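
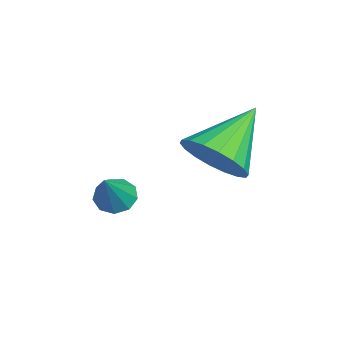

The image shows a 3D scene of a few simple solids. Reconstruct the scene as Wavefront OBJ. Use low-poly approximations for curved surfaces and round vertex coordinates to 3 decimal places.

v 3.309 -2.317 -4.404
v 3.707 -1.999 -4.635
v 4.191 -2.603 -3.276
v 3.485 -1.786 -4.407
v 3.18 -1.821 -4.177
v 2.936 -2.089 -4.054
v 2.866 -2.463 -4.094
v 3.003 -2.769 -4.279
v 3.283 -2.864 -4.522
v 3.575 -2.703 -4.71
v 3.743 -2.361 -4.755
v 3.646 0.033 -2.981
v 4.131 -0.268 -2.196
v 2.554 1.147 -1.879
v 4.357 0.078 -2.322
v 4.442 0.415 -2.579
v 4.369 0.676 -2.915
v 4.153 0.81 -3.264
v 3.837 0.789 -3.557
v 3.483 0.62 -3.736
v 3.161 0.333 -3.765
v 2.935 -0.012 -3.64
v 2.85 -0.349 -3.383
v 2.923 -0.61 -3.047
v 3.138 -0.744 -2.698
v 3.455 -0.724 -2.405
v 3.809 -0.554 -2.226
f 2 1 4
f 2 4 3
f 4 1 5
f 4 5 3
f 5 1 6
f 5 6 3
f 6 1 7
f 6 7 3
f 7 1 8
f 7 8 3
f 8 1 9
f 8 9 3
f 9 1 10
f 9 10 3
f 10 1 11
f 10 11 3
f 11 1 2
f 11 2 3
f 13 12 15
f 13 15 14
f 15 12 16
f 15 16 14
f 16 12 17
f 16 17 14
f 17 12 18
f 17 18 14
f 18 12 19
f 18 19 14
f 19 12 20
f 19 20 14
f 20 12 21
f 20 21 14
f 21 12 22
f 21 22 14
f 22 12 23
f 22 23 14
f 23 12 24
f 23 24 14
f 24 12 25
f 24 25 14
f 25 12 26
f 25 26 14
f 26 12 27
f 26 27 14
f 27 12 13
f 27 13 14



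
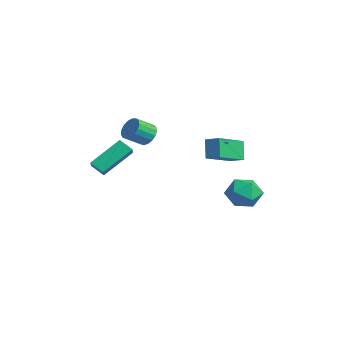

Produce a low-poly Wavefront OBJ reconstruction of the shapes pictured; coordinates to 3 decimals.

v 1.186 2.85 0.367
v 1.785 3.47 0.872
v 2.475 2.19 -0.352
v 3.074 2.81 0.153
v 2.584 2.085 0.635
v 1.788 2.492 1.08
v 2.472 3.168 -0.56
v 1.676 3.575 -0.115
v 2.58 3.666 0.299
v 2.65 2.997 1.038
v 1.61 2.663 -0.518
v 1.68 1.994 0.221
v -0.726 -0.945 3.668
v -0.201 -1.144 3.285
v -0.128 -2.074 3.869
v -0.654 -1.875 4.252
v -0.062 -0.98 3.53
v 0.011 -1.91 4.113
v -0.075 -0.808 3.806
v -0.002 -1.738 4.389
v -0.237 -0.667 4.05
v -0.164 -1.597 4.633
v -0.512 -0.59 4.207
v -0.439 -1.52 4.79
v -0.835 -0.595 4.241
v -0.762 -1.524 4.824
v -1.134 -0.679 4.143
v -1.061 -1.609 4.727
v -1.339 -0.825 3.937
v -1.267 -1.754 4.52
v -1.404 -0.998 3.669
v -1.331 -1.928 4.252
v -1.314 -1.159 3.401
v -1.241 -2.089 3.984
v -1.089 -1.271 3.194
v -1.016 -2.201 3.778
v -0.781 -1.309 3.096
v -0.708 -2.238 3.68
v -0.461 -1.263 3.129
v -0.388 -2.192 3.712
v -0.576 -3.89 2.101
v -0.707 -2.355 3.313
v -0.075 -3.454 1.603
v -0.205 -1.92 2.815
v 0.305 -4.26 2.665
v 0.175 -2.726 3.877
v 0.807 -3.825 2.167
v 0.676 -2.29 3.379
v 3.208 0.352 3.285
v 2.714 0.536 4.296
v 2.417 1.963 2.604
v 1.923 2.148 3.614
v 3.857 0.772 3.526
v 3.363 0.957 4.536
v 3.066 2.384 2.844
v 2.572 2.568 3.855
f 1 12 6
f 1 6 2
f 1 2 8
f 1 8 11
f 1 11 12
f 2 6 10
f 6 12 5
f 12 11 3
f 11 8 7
f 8 2 9
f 4 10 5
f 4 5 3
f 4 3 7
f 4 7 9
f 4 9 10
f 5 10 6
f 3 5 12
f 7 3 11
f 9 7 8
f 10 9 2
f 14 13 17
f 14 17 15
f 15 17 18
f 15 18 16
f 17 13 19
f 17 19 18
f 18 19 20
f 18 20 16
f 19 13 21
f 19 21 20
f 20 21 22
f 20 22 16
f 21 13 23
f 21 23 22
f 22 23 24
f 22 24 16
f 23 13 25
f 23 25 24
f 24 25 26
f 24 26 16
f 25 13 27
f 25 27 26
f 26 27 28
f 26 28 16
f 27 13 29
f 27 29 28
f 28 29 30
f 28 30 16
f 29 13 31
f 29 31 30
f 30 31 32
f 30 32 16
f 31 13 33
f 31 33 32
f 32 33 34
f 32 34 16
f 33 13 35
f 33 35 34
f 34 35 36
f 34 36 16
f 35 13 37
f 35 37 36
f 36 37 38
f 36 38 16
f 37 13 39
f 37 39 38
f 38 39 40
f 38 40 16
f 39 13 14
f 39 14 40
f 40 14 15
f 40 15 16
f 42 44 41
f 45 42 41
f 41 44 43
f 43 45 41
f 42 48 44
f 46 42 45
f 46 48 42
f 44 48 43
f 47 45 43
f 43 48 47
f 47 46 45
f 48 46 47
f 50 52 49
f 53 50 49
f 49 52 51
f 51 53 49
f 50 56 52
f 54 50 53
f 54 56 50
f 52 56 51
f 55 53 51
f 51 56 55
f 55 54 53
f 56 54 55



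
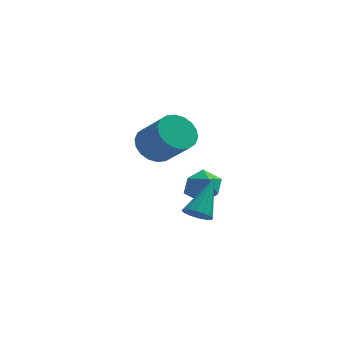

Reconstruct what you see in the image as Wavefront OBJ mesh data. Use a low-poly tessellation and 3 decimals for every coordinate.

v 0.336 -2.352 1.599
v 0.907 -2.266 1.258
v 0.964 -0.948 3.001
v 0.686 -2.034 1.125
v 0.372 -1.887 1.118
v 0.049 -1.865 1.24
v -0.198 -1.973 1.459
v -0.301 -2.182 1.715
v -0.234 -2.437 1.94
v -0.014 -2.669 2.074
v 0.301 -2.816 2.081
v 0.624 -2.839 1.958
v 0.871 -2.731 1.74
v 0.974 -2.521 1.484
v 0.159 1.243 0.843
v 1.053 1.028 0.953
v -0.173 0.512 2.107
v 0.721 0.297 2.217
v 0.441 1.174 2.312
v 0.646 1.625 1.531
v 0.234 -0.085 1.529
v 0.439 0.366 0.748
v 1.098 0.206 1.377
v 1.227 0.985 1.861
v -0.347 0.555 1.199
v -0.218 1.334 1.683
v -1.736 3.288 2.644
v -0.965 3.915 2.462
v 0.086 2.999 3.753
v -0.684 2.372 3.936
v -1.188 4.124 2.791
v -0.137 3.208 4.082
v -1.519 4.167 3.092
v -0.468 3.252 4.383
v -1.894 4.036 3.304
v -0.842 3.121 4.595
v -2.236 3.757 3.385
v -1.185 2.842 4.676
v -2.48 3.385 3.32
v -1.429 2.47 4.611
v -2.576 2.994 3.121
v -1.525 2.079 4.412
v -2.506 2.661 2.827
v -1.455 1.745 4.118
v -2.283 2.452 2.498
v -1.232 1.536 3.789
v -1.952 2.408 2.197
v -0.901 1.493 3.488
v -1.578 2.539 1.985
v -0.526 1.624 3.276
v -1.235 2.818 1.904
v -0.184 1.903 3.195
v -0.991 3.19 1.969
v 0.06 2.275 3.26
v -0.895 3.581 2.168
v 0.156 2.666 3.459
f 2 1 4
f 2 4 3
f 4 1 5
f 4 5 3
f 5 1 6
f 5 6 3
f 6 1 7
f 6 7 3
f 7 1 8
f 7 8 3
f 8 1 9
f 8 9 3
f 9 1 10
f 9 10 3
f 10 1 11
f 10 11 3
f 11 1 12
f 11 12 3
f 12 1 13
f 12 13 3
f 13 1 14
f 13 14 3
f 14 1 2
f 14 2 3
f 15 26 20
f 15 20 16
f 15 16 22
f 15 22 25
f 15 25 26
f 16 20 24
f 20 26 19
f 26 25 17
f 25 22 21
f 22 16 23
f 18 24 19
f 18 19 17
f 18 17 21
f 18 21 23
f 18 23 24
f 19 24 20
f 17 19 26
f 21 17 25
f 23 21 22
f 24 23 16
f 28 27 31
f 28 31 29
f 29 31 32
f 29 32 30
f 31 27 33
f 31 33 32
f 32 33 34
f 32 34 30
f 33 27 35
f 33 35 34
f 34 35 36
f 34 36 30
f 35 27 37
f 35 37 36
f 36 37 38
f 36 38 30
f 37 27 39
f 37 39 38
f 38 39 40
f 38 40 30
f 39 27 41
f 39 41 40
f 40 41 42
f 40 42 30
f 41 27 43
f 41 43 42
f 42 43 44
f 42 44 30
f 43 27 45
f 43 45 44
f 44 45 46
f 44 46 30
f 45 27 47
f 45 47 46
f 46 47 48
f 46 48 30
f 47 27 49
f 47 49 48
f 48 49 50
f 48 50 30
f 49 27 51
f 49 51 50
f 50 51 52
f 50 52 30
f 51 27 53
f 51 53 52
f 52 53 54
f 52 54 30
f 53 27 55
f 53 55 54
f 54 55 56
f 54 56 30
f 55 27 28
f 55 28 56
f 56 28 29
f 56 29 30



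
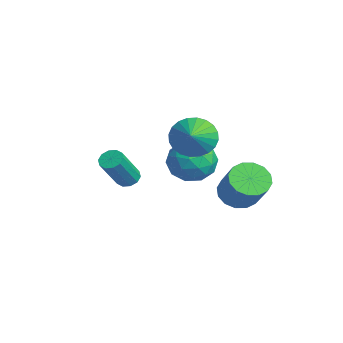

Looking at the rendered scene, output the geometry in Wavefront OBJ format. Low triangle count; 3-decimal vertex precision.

v -1.981 1.21 -1.777
v -1.323 1.437 -2.687
v -1.497 -0.577 -1.873
v -0.839 -0.35 -2.783
v -0.541 0.042 -1.748
v -0.84 1.147 -1.689
v -1.98 -0.287 -2.871
v -2.279 0.818 -2.812
v -1.322 0.512 -3.363
v -0.433 0.715 -2.67
v -2.387 0.145 -1.89
v -1.498 0.348 -1.197
v -1.694 1.481 -2.224
v -1.126 -0.621 -2.336
v -0.95 -0.39 -1.728
v -0.564 -0.257 -2.263
v -1.411 1.31 -1.637
v -1.024 1.444 -2.172
v -0.564 0.624 -1.62
v -1.796 -0.584 -2.388
v -1.409 -0.45 -2.923
v -2.256 1.117 -2.297
v -1.87 1.25 -2.832
v -2.256 0.236 -2.94
v -1.307 1.07 -3.156
v -1.023 0.019 -3.212
v -1.693 0.056 -3.264
v -1.869 0.706 -3.229
v -0.784 1.19 -2.749
v -0.5 0.139 -2.805
v -0.325 0.37 -2.197
v -0.501 1.019 -2.162
v -0.784 0.646 -3.146
v -2.32 0.721 -1.755
v -2.036 -0.33 -1.811
v -2.319 -0.159 -2.398
v -2.495 0.49 -2.363
v -1.797 0.841 -1.348
v -1.513 -0.21 -1.404
v -0.951 0.154 -1.331
v -1.127 0.804 -1.296
v -2.036 0.214 -1.414
v 0.2 -2.743 -2.025
v 0.675 -2.782 -2.278
v 1.395 -3.676 -0.788
v 0.92 -3.637 -0.535
v 0.674 -2.497 -2.106
v 1.393 -3.39 -0.616
v 0.491 -2.305 -1.902
v 1.211 -3.198 -0.413
v 0.197 -2.281 -1.746
v 0.917 -3.174 -0.256
v -0.096 -2.433 -1.696
v 0.624 -3.327 -0.207
v -0.275 -2.704 -1.772
v 0.445 -3.598 -0.282
v -0.273 -2.99 -1.944
v 0.446 -3.883 -0.454
v -0.091 -3.182 -2.147
v 0.629 -4.075 -0.658
v 0.203 -3.206 -2.304
v 0.923 -4.099 -0.814
v 0.496 -3.053 -2.353
v 1.216 -3.947 -0.864
v -0.785 0.296 -0.601
v -0.186 0.751 -1.305
v 0.305 -0.176 0.021
v -0.217 1.042 -1.029
v -0.336 1.219 -0.688
v -0.522 1.255 -0.334
v -0.748 1.146 -0.02
v -0.98 0.907 0.205
v -1.182 0.575 0.307
v -1.324 0.2 0.271
v -1.383 -0.16 0.103
v -1.352 -0.45 -0.173
v -1.234 -0.627 -0.514
v -1.047 -0.664 -0.868
v -0.821 -0.554 -1.182
v -0.589 -0.315 -1.407
v -0.387 0.017 -1.509
v -0.245 0.391 -1.473
v 0.881 1.678 -3.176
v 1.394 2.235 -3.68
v 2.633 2.299 -2.348
v 2.119 1.742 -1.844
v 1.113 2.52 -3.432
v 2.351 2.584 -2.1
v 0.769 2.579 -3.115
v 2.008 2.643 -1.783
v 0.455 2.397 -2.815
v 1.694 2.461 -1.483
v 0.256 2.022 -2.611
v 1.494 2.086 -1.279
v 0.223 1.555 -2.559
v 1.462 1.619 -1.227
v 0.367 1.121 -2.672
v 1.606 1.185 -1.34
v 0.649 0.836 -2.92
v 1.887 0.9 -1.588
v 0.992 0.777 -3.237
v 2.231 0.841 -1.905
v 1.306 0.959 -3.537
v 2.545 1.023 -2.205
v 1.506 1.334 -3.741
v 2.744 1.398 -2.409
v 1.538 1.801 -3.793
v 2.777 1.865 -2.461
f 1 38 17
f 38 12 41
f 17 41 6
f 38 41 17
f 1 17 13
f 17 6 18
f 13 18 2
f 17 18 13
f 1 13 22
f 13 2 23
f 22 23 8
f 13 23 22
f 1 22 34
f 22 8 37
f 34 37 11
f 22 37 34
f 1 34 38
f 34 11 42
f 38 42 12
f 34 42 38
f 2 18 29
f 18 6 32
f 29 32 10
f 18 32 29
f 6 41 19
f 41 12 40
f 19 40 5
f 41 40 19
f 12 42 39
f 42 11 35
f 39 35 3
f 42 35 39
f 11 37 36
f 37 8 24
f 36 24 7
f 37 24 36
f 8 23 28
f 23 2 25
f 28 25 9
f 23 25 28
f 4 30 16
f 30 10 31
f 16 31 5
f 30 31 16
f 4 16 14
f 16 5 15
f 14 15 3
f 16 15 14
f 4 14 21
f 14 3 20
f 21 20 7
f 14 20 21
f 4 21 26
f 21 7 27
f 26 27 9
f 21 27 26
f 4 26 30
f 26 9 33
f 30 33 10
f 26 33 30
f 5 31 19
f 31 10 32
f 19 32 6
f 31 32 19
f 3 15 39
f 15 5 40
f 39 40 12
f 15 40 39
f 7 20 36
f 20 3 35
f 36 35 11
f 20 35 36
f 9 27 28
f 27 7 24
f 28 24 8
f 27 24 28
f 10 33 29
f 33 9 25
f 29 25 2
f 33 25 29
f 44 43 47
f 44 47 45
f 45 47 48
f 45 48 46
f 47 43 49
f 47 49 48
f 48 49 50
f 48 50 46
f 49 43 51
f 49 51 50
f 50 51 52
f 50 52 46
f 51 43 53
f 51 53 52
f 52 53 54
f 52 54 46
f 53 43 55
f 53 55 54
f 54 55 56
f 54 56 46
f 55 43 57
f 55 57 56
f 56 57 58
f 56 58 46
f 57 43 59
f 57 59 58
f 58 59 60
f 58 60 46
f 59 43 61
f 59 61 60
f 60 61 62
f 60 62 46
f 61 43 63
f 61 63 62
f 62 63 64
f 62 64 46
f 63 43 44
f 63 44 64
f 64 44 45
f 64 45 46
f 66 65 68
f 66 68 67
f 68 65 69
f 68 69 67
f 69 65 70
f 69 70 67
f 70 65 71
f 70 71 67
f 71 65 72
f 71 72 67
f 72 65 73
f 72 73 67
f 73 65 74
f 73 74 67
f 74 65 75
f 74 75 67
f 75 65 76
f 75 76 67
f 76 65 77
f 76 77 67
f 77 65 78
f 77 78 67
f 78 65 79
f 78 79 67
f 79 65 80
f 79 80 67
f 80 65 81
f 80 81 67
f 81 65 82
f 81 82 67
f 82 65 66
f 82 66 67
f 84 83 87
f 84 87 85
f 85 87 88
f 85 88 86
f 87 83 89
f 87 89 88
f 88 89 90
f 88 90 86
f 89 83 91
f 89 91 90
f 90 91 92
f 90 92 86
f 91 83 93
f 91 93 92
f 92 93 94
f 92 94 86
f 93 83 95
f 93 95 94
f 94 95 96
f 94 96 86
f 95 83 97
f 95 97 96
f 96 97 98
f 96 98 86
f 97 83 99
f 97 99 98
f 98 99 100
f 98 100 86
f 99 83 101
f 99 101 100
f 100 101 102
f 100 102 86
f 101 83 103
f 101 103 102
f 102 103 104
f 102 104 86
f 103 83 105
f 103 105 104
f 104 105 106
f 104 106 86
f 105 83 107
f 105 107 106
f 106 107 108
f 106 108 86
f 107 83 84
f 107 84 108
f 108 84 85
f 108 85 86



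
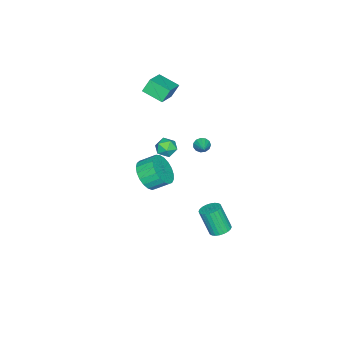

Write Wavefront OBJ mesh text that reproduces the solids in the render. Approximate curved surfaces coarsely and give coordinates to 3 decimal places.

v 0.467 3.722 -4.797
v 0.939 4.212 -4.561
v 0.885 3.448 -2.866
v 0.413 2.958 -3.103
v 0.695 4.342 -4.511
v 0.641 3.578 -2.816
v 0.417 4.377 -4.504
v 0.362 3.613 -2.809
v 0.146 4.313 -4.541
v 0.091 3.549 -2.846
v -0.076 4.159 -4.618
v -0.131 3.395 -2.923
v -0.215 3.938 -4.722
v -0.27 3.174 -3.027
v -0.251 3.685 -4.837
v -0.305 2.921 -3.143
v -0.177 3.437 -4.947
v -0.231 2.673 -3.252
v -0.005 3.232 -5.034
v -0.059 2.468 -3.339
v 0.239 3.102 -5.084
v 0.185 2.338 -3.389
v 0.518 3.067 -5.091
v 0.463 2.303 -3.396
v 0.789 3.131 -5.054
v 0.734 2.367 -3.359
v 1.011 3.285 -4.977
v 0.956 2.521 -3.282
v 1.15 3.506 -4.873
v 1.095 2.742 -3.178
v 1.185 3.759 -4.757
v 1.131 2.995 -3.063
v 1.111 4.007 -4.648
v 1.057 3.243 -2.953
v -3.844 -2.77 4.296
v -2.28 -2.566 4.982
v -3.812 -1.373 3.808
v -2.248 -1.169 4.494
v -3.412 -3.091 3.406
v -1.848 -2.887 4.092
v -3.38 -1.694 2.918
v -1.816 -1.49 3.604
v 3.591 0.412 1.611
v 4.58 0.478 2.064
v 4.218 1.375 2.723
v 3.229 1.308 2.269
v 4.621 0.756 1.708
v 4.258 1.652 2.367
v 4.483 0.974 1.336
v 4.121 1.871 1.994
v 4.192 1.095 1.01
v 3.829 1.992 1.669
v 3.796 1.098 0.789
v 3.434 1.995 1.448
v 3.365 0.982 0.71
v 3.003 1.879 1.369
v 2.973 0.768 0.786
v 2.611 1.664 1.445
v 2.688 0.492 1.005
v 2.326 1.388 1.664
v 2.559 0.202 1.329
v 2.197 1.098 1.988
v 2.609 -0.052 1.701
v 2.247 0.845 2.36
v 2.828 -0.225 2.058
v 2.466 0.671 2.717
v 3.179 -0.289 2.337
v 2.817 0.608 2.996
v 3.602 -0.231 2.491
v 3.24 0.666 3.15
v 4.022 -0.062 2.492
v 3.66 0.834 3.151
v 4.369 0.189 2.341
v 4.006 1.085 3
v -0.971 1.677 1.404
v -0.626 1.456 1.053
v -0.029 2.303 1.936
v -0.725 1.714 0.925
v -0.902 1.96 0.949
v -1.101 2.116 1.118
v -1.259 2.133 1.378
v -1.325 2.005 1.646
v -1.279 1.773 1.837
v -1.135 1.511 1.891
v -0.939 1.301 1.79
v -0.753 1.211 1.567
v -0.637 1.268 1.292
v -0.859 0.064 0.427
v -0.416 -0.258 -0.111
v -1.164 -1.062 0.851
v -0.721 -1.384 0.313
v -0.4 -0.993 0.89
v -0.212 -0.296 0.628
v -1.368 -1.024 0.112
v -1.18 -0.327 -0.15
v -0.731 -0.93 -0.306
v -0.133 -0.911 0.175
v -1.447 -0.409 0.565
v -0.849 -0.39 1.046
f 2 1 5
f 2 5 3
f 3 5 6
f 3 6 4
f 5 1 7
f 5 7 6
f 6 7 8
f 6 8 4
f 7 1 9
f 7 9 8
f 8 9 10
f 8 10 4
f 9 1 11
f 9 11 10
f 10 11 12
f 10 12 4
f 11 1 13
f 11 13 12
f 12 13 14
f 12 14 4
f 13 1 15
f 13 15 14
f 14 15 16
f 14 16 4
f 15 1 17
f 15 17 16
f 16 17 18
f 16 18 4
f 17 1 19
f 17 19 18
f 18 19 20
f 18 20 4
f 19 1 21
f 19 21 20
f 20 21 22
f 20 22 4
f 21 1 23
f 21 23 22
f 22 23 24
f 22 24 4
f 23 1 25
f 23 25 24
f 24 25 26
f 24 26 4
f 25 1 27
f 25 27 26
f 26 27 28
f 26 28 4
f 27 1 29
f 27 29 28
f 28 29 30
f 28 30 4
f 29 1 31
f 29 31 30
f 30 31 32
f 30 32 4
f 31 1 33
f 31 33 32
f 32 33 34
f 32 34 4
f 33 1 2
f 33 2 34
f 34 2 3
f 34 3 4
f 36 38 35
f 39 36 35
f 35 38 37
f 37 39 35
f 36 42 38
f 40 36 39
f 40 42 36
f 38 42 37
f 41 39 37
f 37 42 41
f 41 40 39
f 42 40 41
f 44 43 47
f 44 47 45
f 45 47 48
f 45 48 46
f 47 43 49
f 47 49 48
f 48 49 50
f 48 50 46
f 49 43 51
f 49 51 50
f 50 51 52
f 50 52 46
f 51 43 53
f 51 53 52
f 52 53 54
f 52 54 46
f 53 43 55
f 53 55 54
f 54 55 56
f 54 56 46
f 55 43 57
f 55 57 56
f 56 57 58
f 56 58 46
f 57 43 59
f 57 59 58
f 58 59 60
f 58 60 46
f 59 43 61
f 59 61 60
f 60 61 62
f 60 62 46
f 61 43 63
f 61 63 62
f 62 63 64
f 62 64 46
f 63 43 65
f 63 65 64
f 64 65 66
f 64 66 46
f 65 43 67
f 65 67 66
f 66 67 68
f 66 68 46
f 67 43 69
f 67 69 68
f 68 69 70
f 68 70 46
f 69 43 71
f 69 71 70
f 70 71 72
f 70 72 46
f 71 43 73
f 71 73 72
f 72 73 74
f 72 74 46
f 73 43 44
f 73 44 74
f 74 44 45
f 74 45 46
f 76 75 78
f 76 78 77
f 78 75 79
f 78 79 77
f 79 75 80
f 79 80 77
f 80 75 81
f 80 81 77
f 81 75 82
f 81 82 77
f 82 75 83
f 82 83 77
f 83 75 84
f 83 84 77
f 84 75 85
f 84 85 77
f 85 75 86
f 85 86 77
f 86 75 87
f 86 87 77
f 87 75 76
f 87 76 77
f 88 99 93
f 88 93 89
f 88 89 95
f 88 95 98
f 88 98 99
f 89 93 97
f 93 99 92
f 99 98 90
f 98 95 94
f 95 89 96
f 91 97 92
f 91 92 90
f 91 90 94
f 91 94 96
f 91 96 97
f 92 97 93
f 90 92 99
f 94 90 98
f 96 94 95
f 97 96 89



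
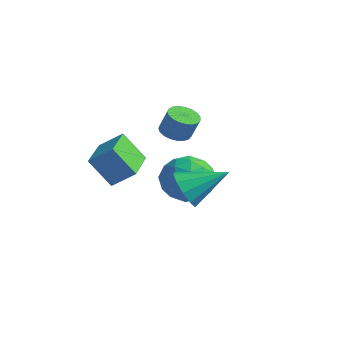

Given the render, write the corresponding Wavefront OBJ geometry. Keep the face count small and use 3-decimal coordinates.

v -0.258 -4.121 2.373
v 0.326 -4.228 1.794
v 0.718 -2.979 3.147
v 0.013 -3.854 1.636
v -0.403 -3.581 1.76
v -0.765 -3.515 2.118
v -0.932 -3.681 2.574
v -0.843 -4.014 2.953
v -0.529 -4.389 3.111
v -0.113 -4.661 2.987
v 0.248 -4.727 2.629
v 0.416 -4.562 2.173
v -4.412 -3.016 1.451
v -5.14 -3.424 2.563
v -3.722 -2.492 2.095
v -4.45 -2.901 3.207
v -3.37 -4.539 1.573
v -4.098 -4.948 2.685
v -2.68 -4.016 2.217
v -3.408 -4.424 3.329
v -3.944 -0.776 2.74
v -3.472 -0.424 2.517
v -3.083 -0.352 3.458
v -3.556 -0.704 3.68
v -3.651 -0.243 2.578
v -3.262 -0.171 3.518
v -3.881 -0.154 2.666
v -3.492 -0.082 3.606
v -4.122 -0.172 2.767
v -3.733 -0.1 3.707
v -4.332 -0.295 2.863
v -3.943 -0.223 3.804
v -4.475 -0.501 2.939
v -4.086 -0.429 3.879
v -4.527 -0.755 2.979
v -4.138 -0.683 3.919
v -4.478 -1.012 2.979
v -4.089 -0.94 3.919
v -4.336 -1.229 2.937
v -3.947 -1.157 3.877
v -4.127 -1.367 2.861
v -3.738 -1.295 3.801
v -3.886 -1.403 2.764
v -3.497 -1.331 3.704
v -3.656 -1.331 2.663
v -3.267 -1.259 3.603
v -3.475 -1.162 2.575
v -3.086 -1.09 3.515
v -3.375 -0.927 2.516
v -2.986 -0.855 3.456
v -3.374 -0.666 2.496
v -2.985 -0.594 3.436
v -2.213 -1.222 2.052
v -1.432 -1.951 2.227
v -2.768 -2.149 0.673
v -1.987 -2.878 0.848
v -2.811 -2.789 1.546
v -2.468 -2.216 2.398
v -1.732 -1.884 0.502
v -1.389 -1.311 1.354
v -1.135 -2.36 1.27
v -1.801 -2.919 1.915
v -2.399 -1.181 0.985
v -3.065 -1.74 1.63
v -1.773 -1.505 2.26
v -2.427 -2.595 0.64
v -2.911 -2.543 1.049
v -2.452 -2.971 1.153
v -2.382 -1.66 2.361
v -1.923 -2.089 2.464
v -2.734 -2.582 2.063
v -2.277 -2.011 0.436
v -1.818 -2.44 0.539
v -1.748 -1.129 1.747
v -1.289 -1.557 1.851
v -1.466 -1.518 0.837
v -1.14 -2.174 1.801
v -1.466 -2.719 0.99
v -1.316 -2.135 0.787
v -1.115 -1.798 1.288
v -1.532 -2.503 2.18
v -1.858 -3.048 1.37
v -2.343 -2.995 1.779
v -2.141 -2.658 2.28
v -1.357 -2.744 1.617
v -2.342 -1.052 1.53
v -2.668 -1.597 0.72
v -2.059 -1.442 0.62
v -1.857 -1.105 1.121
v -2.734 -1.381 1.91
v -3.06 -1.926 1.099
v -3.085 -2.302 1.612
v -2.884 -1.965 2.113
v -2.843 -1.356 1.283
f 2 1 4
f 2 4 3
f 4 1 5
f 4 5 3
f 5 1 6
f 5 6 3
f 6 1 7
f 6 7 3
f 7 1 8
f 7 8 3
f 8 1 9
f 8 9 3
f 9 1 10
f 9 10 3
f 10 1 11
f 10 11 3
f 11 1 12
f 11 12 3
f 12 1 2
f 12 2 3
f 14 16 13
f 17 14 13
f 13 16 15
f 15 17 13
f 14 20 16
f 18 14 17
f 18 20 14
f 16 20 15
f 19 17 15
f 15 20 19
f 19 18 17
f 20 18 19
f 22 21 25
f 22 25 23
f 23 25 26
f 23 26 24
f 25 21 27
f 25 27 26
f 26 27 28
f 26 28 24
f 27 21 29
f 27 29 28
f 28 29 30
f 28 30 24
f 29 21 31
f 29 31 30
f 30 31 32
f 30 32 24
f 31 21 33
f 31 33 32
f 32 33 34
f 32 34 24
f 33 21 35
f 33 35 34
f 34 35 36
f 34 36 24
f 35 21 37
f 35 37 36
f 36 37 38
f 36 38 24
f 37 21 39
f 37 39 38
f 38 39 40
f 38 40 24
f 39 21 41
f 39 41 40
f 40 41 42
f 40 42 24
f 41 21 43
f 41 43 42
f 42 43 44
f 42 44 24
f 43 21 45
f 43 45 44
f 44 45 46
f 44 46 24
f 45 21 47
f 45 47 46
f 46 47 48
f 46 48 24
f 47 21 49
f 47 49 48
f 48 49 50
f 48 50 24
f 49 21 51
f 49 51 50
f 50 51 52
f 50 52 24
f 51 21 22
f 51 22 52
f 52 22 23
f 52 23 24
f 53 90 69
f 90 64 93
f 69 93 58
f 90 93 69
f 53 69 65
f 69 58 70
f 65 70 54
f 69 70 65
f 53 65 74
f 65 54 75
f 74 75 60
f 65 75 74
f 53 74 86
f 74 60 89
f 86 89 63
f 74 89 86
f 53 86 90
f 86 63 94
f 90 94 64
f 86 94 90
f 54 70 81
f 70 58 84
f 81 84 62
f 70 84 81
f 58 93 71
f 93 64 92
f 71 92 57
f 93 92 71
f 64 94 91
f 94 63 87
f 91 87 55
f 94 87 91
f 63 89 88
f 89 60 76
f 88 76 59
f 89 76 88
f 60 75 80
f 75 54 77
f 80 77 61
f 75 77 80
f 56 82 68
f 82 62 83
f 68 83 57
f 82 83 68
f 56 68 66
f 68 57 67
f 66 67 55
f 68 67 66
f 56 66 73
f 66 55 72
f 73 72 59
f 66 72 73
f 56 73 78
f 73 59 79
f 78 79 61
f 73 79 78
f 56 78 82
f 78 61 85
f 82 85 62
f 78 85 82
f 57 83 71
f 83 62 84
f 71 84 58
f 83 84 71
f 55 67 91
f 67 57 92
f 91 92 64
f 67 92 91
f 59 72 88
f 72 55 87
f 88 87 63
f 72 87 88
f 61 79 80
f 79 59 76
f 80 76 60
f 79 76 80
f 62 85 81
f 85 61 77
f 81 77 54
f 85 77 81



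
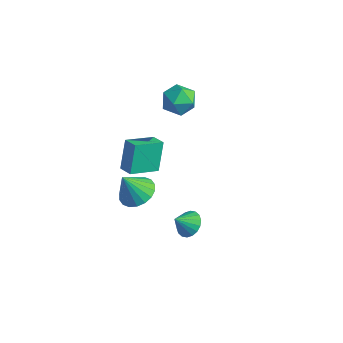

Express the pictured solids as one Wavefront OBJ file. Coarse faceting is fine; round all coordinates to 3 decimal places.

v -3.657 0.792 -2.872
v -4.076 1.545 -1.156
v -3.282 2.492 -3.526
v -3.701 3.245 -1.81
v -2.759 0.695 -2.61
v -3.178 1.448 -0.894
v -2.384 2.395 -3.264
v -2.803 3.148 -1.548
v -2.684 3.997 3.108
v -1.731 4.409 2.935
v -2.229 2.591 2.265
v -1.276 3.003 2.092
v -1.559 2.721 3.065
v -1.84 3.59 3.586
v -2.12 3.41 1.614
v -2.401 4.279 2.135
v -1.383 4.046 2.012
v -1.036 3.62 2.909
v -2.924 3.38 2.291
v -2.577 2.954 3.188
v -1.133 -0.271 -2.213
v -0.301 0.233 -1.791
v -1.507 -0.949 -0.667
v -0.651 0.546 -1.739
v -1.096 0.696 -1.78
v -1.548 0.655 -1.908
v -1.918 0.431 -2.096
v -2.133 0.068 -2.307
v -2.149 -0.363 -2.5
v -1.964 -0.775 -2.636
v -1.614 -1.087 -2.688
v -1.169 -1.238 -2.646
v -0.717 -1.197 -2.519
v -0.347 -0.972 -2.331
v -0.132 -0.609 -2.119
v -0.116 -0.179 -1.927
v 3.807 -1.233 -0.226
v 4.313 -0.877 0.266
v 3.553 -1.967 0.566
v 4.012 -0.707 0.327
v 3.67 -0.641 0.279
v 3.355 -0.692 0.131
v 3.13 -0.85 -0.088
v 3.039 -1.084 -0.334
v 3.1 -1.347 -0.559
v 3.301 -1.588 -0.718
v 3.602 -1.758 -0.779
v 3.944 -1.824 -0.731
v 4.259 -1.773 -0.583
v 4.484 -1.615 -0.364
v 4.575 -1.381 -0.118
v 4.514 -1.118 0.107
f 2 4 1
f 5 2 1
f 1 4 3
f 3 5 1
f 2 8 4
f 6 2 5
f 6 8 2
f 4 8 3
f 7 5 3
f 3 8 7
f 7 6 5
f 8 6 7
f 9 20 14
f 9 14 10
f 9 10 16
f 9 16 19
f 9 19 20
f 10 14 18
f 14 20 13
f 20 19 11
f 19 16 15
f 16 10 17
f 12 18 13
f 12 13 11
f 12 11 15
f 12 15 17
f 12 17 18
f 13 18 14
f 11 13 20
f 15 11 19
f 17 15 16
f 18 17 10
f 22 21 24
f 22 24 23
f 24 21 25
f 24 25 23
f 25 21 26
f 25 26 23
f 26 21 27
f 26 27 23
f 27 21 28
f 27 28 23
f 28 21 29
f 28 29 23
f 29 21 30
f 29 30 23
f 30 21 31
f 30 31 23
f 31 21 32
f 31 32 23
f 32 21 33
f 32 33 23
f 33 21 34
f 33 34 23
f 34 21 35
f 34 35 23
f 35 21 36
f 35 36 23
f 36 21 22
f 36 22 23
f 38 37 40
f 38 40 39
f 40 37 41
f 40 41 39
f 41 37 42
f 41 42 39
f 42 37 43
f 42 43 39
f 43 37 44
f 43 44 39
f 44 37 45
f 44 45 39
f 45 37 46
f 45 46 39
f 46 37 47
f 46 47 39
f 47 37 48
f 47 48 39
f 48 37 49
f 48 49 39
f 49 37 50
f 49 50 39
f 50 37 51
f 50 51 39
f 51 37 52
f 51 52 39
f 52 37 38
f 52 38 39



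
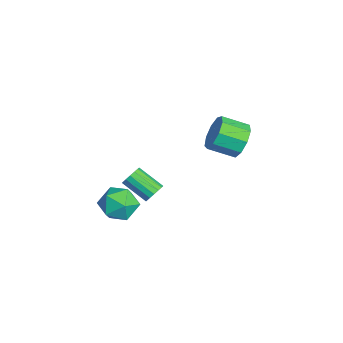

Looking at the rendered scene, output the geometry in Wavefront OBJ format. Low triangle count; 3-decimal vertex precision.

v 2.583 -0.893 -1.505
v 2.853 -0.757 -1.07
v 2.148 -1.691 -0.34
v 1.877 -1.827 -0.775
v 2.633 -0.592 -1.072
v 1.928 -1.527 -0.341
v 2.4 -0.508 -1.189
v 1.695 -1.443 -0.459
v 2.216 -0.527 -1.392
v 1.511 -1.462 -0.661
v 2.13 -0.644 -1.624
v 1.425 -1.579 -0.894
v 2.165 -0.828 -1.825
v 1.46 -1.762 -1.095
v 2.312 -1.029 -1.94
v 1.607 -1.963 -1.21
v 2.532 -1.193 -1.939
v 1.827 -2.128 -1.208
v 2.765 -1.277 -1.821
v 2.06 -2.212 -1.091
v 2.949 -1.258 -1.619
v 2.244 -2.193 -0.888
v 3.035 -1.141 -1.386
v 2.33 -2.076 -0.656
v 3 -0.958 -1.185
v 2.295 -1.892 -0.455
v -0.92 3.352 -1.183
v -0.284 2.987 -1.77
v -0.463 1.763 -1.205
v -1.1 2.128 -0.617
v 0.005 3.193 -1.234
v -0.174 1.969 -0.668
v -0.14 3.473 -0.673
v -0.319 2.249 -0.108
v -0.65 3.697 -0.351
v -0.829 2.473 0.214
v -1.286 3.759 -0.418
v -1.465 2.535 0.147
v -1.752 3.63 -0.843
v -1.931 2.407 -0.278
v -1.828 3.372 -1.427
v -2.007 2.148 -0.861
v -1.48 3.104 -1.896
v -1.659 1.88 -1.331
v -0.87 2.952 -2.032
v -1.049 1.728 -1.466
v 3.995 -1.64 -0.96
v 4.537 -2.32 -0.563
v 3.003 -2.72 -1.457
v 3.545 -3.4 -1.06
v 3.063 -2.789 -0.504
v 3.676 -2.121 -0.198
v 3.864 -2.919 -1.822
v 4.477 -2.251 -1.516
v 4.456 -3.111 -1.096
v 3.961 -3.03 -0.281
v 3.579 -2.01 -1.739
v 3.084 -1.929 -0.924
f 2 1 5
f 2 5 3
f 3 5 6
f 3 6 4
f 5 1 7
f 5 7 6
f 6 7 8
f 6 8 4
f 7 1 9
f 7 9 8
f 8 9 10
f 8 10 4
f 9 1 11
f 9 11 10
f 10 11 12
f 10 12 4
f 11 1 13
f 11 13 12
f 12 13 14
f 12 14 4
f 13 1 15
f 13 15 14
f 14 15 16
f 14 16 4
f 15 1 17
f 15 17 16
f 16 17 18
f 16 18 4
f 17 1 19
f 17 19 18
f 18 19 20
f 18 20 4
f 19 1 21
f 19 21 20
f 20 21 22
f 20 22 4
f 21 1 23
f 21 23 22
f 22 23 24
f 22 24 4
f 23 1 25
f 23 25 24
f 24 25 26
f 24 26 4
f 25 1 2
f 25 2 26
f 26 2 3
f 26 3 4
f 28 27 31
f 28 31 29
f 29 31 32
f 29 32 30
f 31 27 33
f 31 33 32
f 32 33 34
f 32 34 30
f 33 27 35
f 33 35 34
f 34 35 36
f 34 36 30
f 35 27 37
f 35 37 36
f 36 37 38
f 36 38 30
f 37 27 39
f 37 39 38
f 38 39 40
f 38 40 30
f 39 27 41
f 39 41 40
f 40 41 42
f 40 42 30
f 41 27 43
f 41 43 42
f 42 43 44
f 42 44 30
f 43 27 45
f 43 45 44
f 44 45 46
f 44 46 30
f 45 27 28
f 45 28 46
f 46 28 29
f 46 29 30
f 47 58 52
f 47 52 48
f 47 48 54
f 47 54 57
f 47 57 58
f 48 52 56
f 52 58 51
f 58 57 49
f 57 54 53
f 54 48 55
f 50 56 51
f 50 51 49
f 50 49 53
f 50 53 55
f 50 55 56
f 51 56 52
f 49 51 58
f 53 49 57
f 55 53 54
f 56 55 48



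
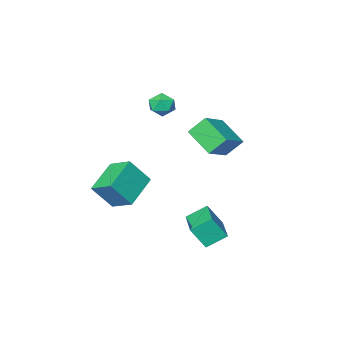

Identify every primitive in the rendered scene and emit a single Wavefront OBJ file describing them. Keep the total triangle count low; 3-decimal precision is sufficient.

v 2.009 -4.259 -3.193
v 3.007 -4.705 -1.763
v 1.618 -2.916 -2.501
v 2.616 -3.362 -1.071
v 3.724 -3.298 -4.089
v 4.722 -3.744 -2.659
v 3.333 -1.955 -3.397
v 4.331 -2.401 -1.967
v 1.071 -2.033 2.795
v 1.356 -2.395 3.461
v 0.624 -3.185 2.359
v 0.909 -3.547 3.025
v 0.281 -3.039 3.078
v 0.557 -2.327 3.347
v 1.423 -3.253 2.473
v 1.699 -2.541 2.742
v 1.573 -3.149 3.262
v 0.867 -3.017 3.635
v 1.113 -2.563 2.185
v 0.407 -2.431 2.558
v -0.085 1.323 -4.199
v 0.551 0.846 -2.987
v 0.844 3.19 -3.952
v 1.48 2.714 -2.739
v 0.94 0.906 -4.901
v 1.576 0.43 -3.688
v 1.869 2.774 -4.653
v 2.505 2.297 -3.441
v -1.131 -0.021 -0.162
v -0.915 -1.647 0.757
v -1.892 0.431 0.817
v -1.677 -1.195 1.735
v 0.357 0.655 0.685
v 0.572 -0.971 1.603
v -0.405 1.107 1.663
v -0.189 -0.519 2.582
f 2 4 1
f 5 2 1
f 1 4 3
f 3 5 1
f 2 8 4
f 6 2 5
f 6 8 2
f 4 8 3
f 7 5 3
f 3 8 7
f 7 6 5
f 8 6 7
f 9 20 14
f 9 14 10
f 9 10 16
f 9 16 19
f 9 19 20
f 10 14 18
f 14 20 13
f 20 19 11
f 19 16 15
f 16 10 17
f 12 18 13
f 12 13 11
f 12 11 15
f 12 15 17
f 12 17 18
f 13 18 14
f 11 13 20
f 15 11 19
f 17 15 16
f 18 17 10
f 22 24 21
f 25 22 21
f 21 24 23
f 23 25 21
f 22 28 24
f 26 22 25
f 26 28 22
f 24 28 23
f 27 25 23
f 23 28 27
f 27 26 25
f 28 26 27
f 30 32 29
f 33 30 29
f 29 32 31
f 31 33 29
f 30 36 32
f 34 30 33
f 34 36 30
f 32 36 31
f 35 33 31
f 31 36 35
f 35 34 33
f 36 34 35



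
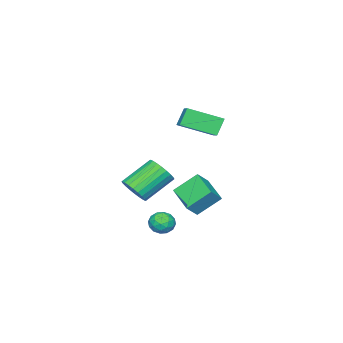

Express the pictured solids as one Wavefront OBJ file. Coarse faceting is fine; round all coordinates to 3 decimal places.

v 1.674 2.452 -0.717
v 2.384 2.312 -0.027
v 2.48 3.886 -1.255
v 3.19 3.746 -0.564
v 2.53 1.574 -1.776
v 3.24 1.434 -1.085
v 3.336 3.008 -2.313
v 4.046 2.868 -1.623
v -0.013 1.995 2.948
v 1.068 0.485 3.66
v 0.816 2.822 3.44
v 1.898 1.311 4.152
v 0.582 1.969 1.988
v 1.664 0.458 2.7
v 1.412 2.795 2.48
v 2.493 1.285 3.192
v 2.52 -1.649 -2.311
v 3.032 -0.967 -2.023
v 1.492 -0.309 -0.842
v 0.98 -0.991 -1.129
v 2.878 -0.823 -2.304
v 1.338 -0.165 -1.123
v 2.669 -0.805 -2.586
v 1.129 -0.147 -1.405
v 2.438 -0.916 -2.826
v 0.898 -0.258 -1.645
v 2.219 -1.138 -2.988
v 0.679 -0.48 -1.806
v 2.046 -1.438 -3.046
v 0.506 -0.78 -1.865
v 1.945 -1.77 -2.993
v 0.405 -1.112 -1.811
v 1.932 -2.084 -2.835
v 0.392 -1.426 -1.654
v 2.008 -2.331 -2.598
v 0.468 -1.673 -1.417
v 2.162 -2.475 -2.317
v 0.622 -1.817 -1.136
v 2.371 -2.493 -2.035
v 0.831 -1.835 -0.854
v 2.602 -2.382 -1.795
v 1.062 -1.724 -0.614
v 2.821 -2.16 -1.634
v 1.281 -1.502 -0.452
v 2.994 -1.86 -1.575
v 1.454 -1.202 -0.394
v 3.095 -1.528 -1.629
v 1.555 -0.87 -0.447
v 3.108 -1.214 -1.786
v 1.568 -0.556 -0.605
v 3.192 1.112 -3.045
v 3.802 0.72 -3.223
v 2.638 0.7 -4.037
v 3.248 0.308 -4.215
v 2.838 0.112 -3.623
v 3.18 0.366 -3.01
v 3.26 1.054 -4.25
v 3.602 1.308 -3.637
v 3.844 0.684 -3.968
v 3.583 0.102 -3.58
v 2.857 1.318 -3.68
v 2.596 0.736 -3.292
v 3.546 0.952 -3.047
v 2.894 0.468 -4.213
v 2.653 0.353 -3.865
v 3.012 0.122 -3.97
v 3.18 0.744 -2.922
v 3.539 0.514 -3.027
v 2.972 0.156 -3.262
v 2.901 0.906 -4.233
v 3.26 0.676 -4.338
v 3.428 1.298 -3.29
v 3.787 1.067 -3.395
v 3.468 1.264 -3.998
v 3.929 0.701 -3.59
v 3.603 0.459 -4.172
v 3.61 0.897 -4.193
v 3.811 1.046 -3.833
v 3.775 0.358 -3.362
v 3.45 0.116 -3.945
v 3.209 0.001 -3.597
v 3.41 0.15 -3.237
v 3.8 0.337 -3.799
v 2.99 1.304 -3.315
v 2.665 1.062 -3.898
v 3.03 1.27 -4.023
v 3.231 1.419 -3.663
v 2.837 0.961 -3.088
v 2.511 0.719 -3.67
v 2.629 0.374 -3.427
v 2.83 0.523 -3.067
v 2.64 1.083 -3.461
f 2 4 1
f 5 2 1
f 1 4 3
f 3 5 1
f 2 8 4
f 6 2 5
f 6 8 2
f 4 8 3
f 7 5 3
f 3 8 7
f 7 6 5
f 8 6 7
f 10 12 9
f 13 10 9
f 9 12 11
f 11 13 9
f 10 16 12
f 14 10 13
f 14 16 10
f 12 16 11
f 15 13 11
f 11 16 15
f 15 14 13
f 16 14 15
f 18 17 21
f 18 21 19
f 19 21 22
f 19 22 20
f 21 17 23
f 21 23 22
f 22 23 24
f 22 24 20
f 23 17 25
f 23 25 24
f 24 25 26
f 24 26 20
f 25 17 27
f 25 27 26
f 26 27 28
f 26 28 20
f 27 17 29
f 27 29 28
f 28 29 30
f 28 30 20
f 29 17 31
f 29 31 30
f 30 31 32
f 30 32 20
f 31 17 33
f 31 33 32
f 32 33 34
f 32 34 20
f 33 17 35
f 33 35 34
f 34 35 36
f 34 36 20
f 35 17 37
f 35 37 36
f 36 37 38
f 36 38 20
f 37 17 39
f 37 39 38
f 38 39 40
f 38 40 20
f 39 17 41
f 39 41 40
f 40 41 42
f 40 42 20
f 41 17 43
f 41 43 42
f 42 43 44
f 42 44 20
f 43 17 45
f 43 45 44
f 44 45 46
f 44 46 20
f 45 17 47
f 45 47 46
f 46 47 48
f 46 48 20
f 47 17 49
f 47 49 48
f 48 49 50
f 48 50 20
f 49 17 18
f 49 18 50
f 50 18 19
f 50 19 20
f 51 88 67
f 88 62 91
f 67 91 56
f 88 91 67
f 51 67 63
f 67 56 68
f 63 68 52
f 67 68 63
f 51 63 72
f 63 52 73
f 72 73 58
f 63 73 72
f 51 72 84
f 72 58 87
f 84 87 61
f 72 87 84
f 51 84 88
f 84 61 92
f 88 92 62
f 84 92 88
f 52 68 79
f 68 56 82
f 79 82 60
f 68 82 79
f 56 91 69
f 91 62 90
f 69 90 55
f 91 90 69
f 62 92 89
f 92 61 85
f 89 85 53
f 92 85 89
f 61 87 86
f 87 58 74
f 86 74 57
f 87 74 86
f 58 73 78
f 73 52 75
f 78 75 59
f 73 75 78
f 54 80 66
f 80 60 81
f 66 81 55
f 80 81 66
f 54 66 64
f 66 55 65
f 64 65 53
f 66 65 64
f 54 64 71
f 64 53 70
f 71 70 57
f 64 70 71
f 54 71 76
f 71 57 77
f 76 77 59
f 71 77 76
f 54 76 80
f 76 59 83
f 80 83 60
f 76 83 80
f 55 81 69
f 81 60 82
f 69 82 56
f 81 82 69
f 53 65 89
f 65 55 90
f 89 90 62
f 65 90 89
f 57 70 86
f 70 53 85
f 86 85 61
f 70 85 86
f 59 77 78
f 77 57 74
f 78 74 58
f 77 74 78
f 60 83 79
f 83 59 75
f 79 75 52
f 83 75 79



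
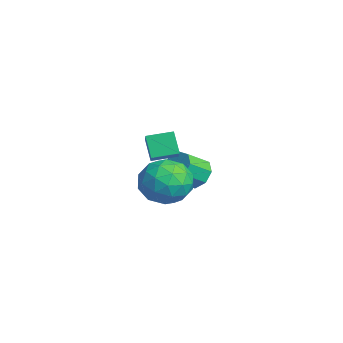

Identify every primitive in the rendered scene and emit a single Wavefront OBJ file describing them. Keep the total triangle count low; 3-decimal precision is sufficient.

v -3.666 0.132 0.413
v -2.834 0.276 0.247
v -2.503 -0.769 1
v -3.334 -0.912 1.167
v -3.043 0.596 0.782
v -2.711 -0.448 1.536
v -3.616 0.645 1.102
v -3.285 -0.4 1.856
v -4.219 0.393 1.018
v -3.887 -0.651 1.772
v -4.497 -0.011 0.58
v -4.166 -1.056 1.333
v -4.289 -0.332 0.044
v -3.957 -1.376 0.798
v -3.715 -0.38 -0.276
v -3.384 -1.425 0.478
v -3.113 -0.129 -0.192
v -2.781 -1.173 0.562
v -1.099 -2.567 2.721
v -1.712 -2.661 3.712
v -0.962 -1.411 2.914
v -1.576 -1.505 3.906
v 0.496 -2.915 3.674
v -0.118 -3.009 4.666
v 0.632 -1.759 3.868
v 0.019 -1.853 4.859
v 1.203 -1.67 1.907
v 2.202 -2.385 1.861
v 0.558 -2.675 3.499
v 1.557 -3.39 3.453
v 1.663 -2.206 3.768
v 2.061 -1.585 2.784
v 0.699 -3.475 2.576
v 1.097 -2.854 1.592
v 1.891 -3.501 2.274
v 2.487 -2.716 3.011
v 0.273 -2.344 2.349
v 0.869 -1.559 3.086
v 1.759 -1.939 1.744
v 1.001 -3.121 3.616
v 1.063 -2.425 3.801
v 1.65 -2.845 3.774
v 1.676 -1.469 2.287
v 2.264 -1.889 2.26
v 1.947 -1.784 3.381
v 0.496 -3.171 3.1
v 1.084 -3.591 3.073
v 1.11 -2.215 1.586
v 1.697 -2.635 1.559
v 0.813 -3.276 1.979
v 2.164 -3.015 1.96
v 1.785 -3.606 2.895
v 1.28 -3.656 2.38
v 1.514 -3.291 1.802
v 2.514 -2.554 2.393
v 2.135 -3.145 3.329
v 2.197 -2.449 3.514
v 2.431 -2.084 2.936
v 2.331 -3.21 2.636
v 0.625 -1.915 2.031
v 0.246 -2.506 2.967
v 0.329 -2.976 2.424
v 0.563 -2.611 1.846
v 0.975 -1.454 2.465
v 0.596 -2.045 3.4
v 1.246 -1.769 3.558
v 1.48 -1.404 2.98
v 0.429 -1.85 2.724
f 2 1 5
f 2 5 3
f 3 5 6
f 3 6 4
f 5 1 7
f 5 7 6
f 6 7 8
f 6 8 4
f 7 1 9
f 7 9 8
f 8 9 10
f 8 10 4
f 9 1 11
f 9 11 10
f 10 11 12
f 10 12 4
f 11 1 13
f 11 13 12
f 12 13 14
f 12 14 4
f 13 1 15
f 13 15 14
f 14 15 16
f 14 16 4
f 15 1 17
f 15 17 16
f 16 17 18
f 16 18 4
f 17 1 2
f 17 2 18
f 18 2 3
f 18 3 4
f 20 22 19
f 23 20 19
f 19 22 21
f 21 23 19
f 20 26 22
f 24 20 23
f 24 26 20
f 22 26 21
f 25 23 21
f 21 26 25
f 25 24 23
f 26 24 25
f 27 64 43
f 64 38 67
f 43 67 32
f 64 67 43
f 27 43 39
f 43 32 44
f 39 44 28
f 43 44 39
f 27 39 48
f 39 28 49
f 48 49 34
f 39 49 48
f 27 48 60
f 48 34 63
f 60 63 37
f 48 63 60
f 27 60 64
f 60 37 68
f 64 68 38
f 60 68 64
f 28 44 55
f 44 32 58
f 55 58 36
f 44 58 55
f 32 67 45
f 67 38 66
f 45 66 31
f 67 66 45
f 38 68 65
f 68 37 61
f 65 61 29
f 68 61 65
f 37 63 62
f 63 34 50
f 62 50 33
f 63 50 62
f 34 49 54
f 49 28 51
f 54 51 35
f 49 51 54
f 30 56 42
f 56 36 57
f 42 57 31
f 56 57 42
f 30 42 40
f 42 31 41
f 40 41 29
f 42 41 40
f 30 40 47
f 40 29 46
f 47 46 33
f 40 46 47
f 30 47 52
f 47 33 53
f 52 53 35
f 47 53 52
f 30 52 56
f 52 35 59
f 56 59 36
f 52 59 56
f 31 57 45
f 57 36 58
f 45 58 32
f 57 58 45
f 29 41 65
f 41 31 66
f 65 66 38
f 41 66 65
f 33 46 62
f 46 29 61
f 62 61 37
f 46 61 62
f 35 53 54
f 53 33 50
f 54 50 34
f 53 50 54
f 36 59 55
f 59 35 51
f 55 51 28
f 59 51 55



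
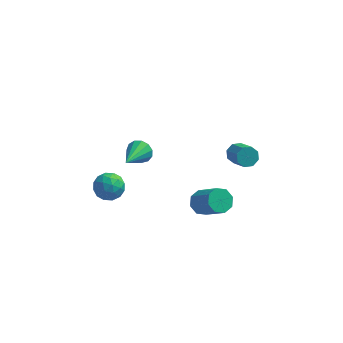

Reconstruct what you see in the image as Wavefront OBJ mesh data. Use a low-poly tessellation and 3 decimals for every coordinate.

v -2.683 4.329 -2.162
v -2.205 4.494 -1.543
v -3.097 2.431 -1.338
v -2.617 4.634 -1.426
v -3.05 4.678 -1.543
v -3.367 4.611 -1.856
v -3.466 4.454 -2.267
v -3.317 4.258 -2.645
v -2.967 4.084 -2.869
v -2.527 3.988 -2.869
v -2.136 4 -2.644
v -1.919 4.117 -2.267
v -1.945 4.301 -1.856
v 1.447 1.196 -2.93
v 2.04 1.729 -3.067
v 3.187 0.818 -1.647
v 2.593 0.284 -1.51
v 1.647 1.92 -2.627
v 2.794 1.008 -1.207
v 1.137 1.686 -2.364
v 2.283 0.774 -0.945
v 0.807 1.165 -2.433
v 1.954 0.253 -1.014
v 0.853 0.662 -2.793
v 2 -0.249 -1.373
v 1.246 0.472 -3.233
v 2.393 -0.44 -1.813
v 1.757 0.706 -3.495
v 2.903 -0.206 -2.076
v 2.086 1.227 -3.426
v 3.233 0.315 -2.007
v -4.628 1.986 -2.441
v -3.781 2.45 -2.486
v -4.079 0.89 -3.414
v -3.232 1.354 -3.459
v -3.502 0.918 -2.639
v -3.841 1.595 -2.037
v -4.019 1.745 -3.863
v -4.358 2.422 -3.261
v -3.404 2.301 -3.364
v -3.084 1.79 -2.608
v -4.776 1.55 -3.292
v -4.456 1.039 -2.536
v -4.253 2.314 -2.378
v -3.607 1.026 -3.522
v -3.766 0.769 -3.04
v -3.268 1.042 -3.066
v -4.288 1.811 -2.114
v -3.79 2.084 -2.141
v -3.626 1.184 -2.231
v -4.07 1.256 -3.759
v -3.572 1.529 -3.786
v -4.592 2.298 -2.834
v -4.094 2.571 -2.86
v -4.234 2.156 -3.669
v -3.533 2.5 -2.92
v -3.21 1.855 -3.493
v -3.673 2.085 -3.73
v -3.873 2.483 -3.376
v -3.345 2.199 -2.476
v -3.023 1.555 -3.048
v -3.181 1.298 -2.566
v -3.381 1.696 -2.212
v -3.124 2.111 -2.992
v -4.837 1.785 -2.852
v -4.515 1.141 -3.424
v -4.479 1.644 -3.688
v -4.679 2.042 -3.334
v -4.65 1.485 -2.407
v -4.327 0.84 -2.98
v -3.987 0.857 -2.524
v -4.187 1.255 -2.17
v -4.736 1.229 -2.908
v 3.167 2.38 0.804
v 3.744 2.533 0.499
v 4.45 1.534 1.332
v 3.873 1.38 1.636
v 3.659 2.82 0.915
v 4.365 1.821 1.748
v 3.287 2.849 1.266
v 3.992 1.85 2.099
v 2.844 2.603 1.346
v 3.55 1.604 2.179
v 2.59 2.226 1.108
v 3.296 1.227 1.941
v 2.675 1.939 0.692
v 3.381 0.94 1.525
v 3.048 1.91 0.341
v 3.753 0.911 1.174
v 3.49 2.156 0.261
v 4.196 1.157 1.094
f 2 1 4
f 2 4 3
f 4 1 5
f 4 5 3
f 5 1 6
f 5 6 3
f 6 1 7
f 6 7 3
f 7 1 8
f 7 8 3
f 8 1 9
f 8 9 3
f 9 1 10
f 9 10 3
f 10 1 11
f 10 11 3
f 11 1 12
f 11 12 3
f 12 1 13
f 12 13 3
f 13 1 2
f 13 2 3
f 15 14 18
f 15 18 16
f 16 18 19
f 16 19 17
f 18 14 20
f 18 20 19
f 19 20 21
f 19 21 17
f 20 14 22
f 20 22 21
f 21 22 23
f 21 23 17
f 22 14 24
f 22 24 23
f 23 24 25
f 23 25 17
f 24 14 26
f 24 26 25
f 25 26 27
f 25 27 17
f 26 14 28
f 26 28 27
f 27 28 29
f 27 29 17
f 28 14 30
f 28 30 29
f 29 30 31
f 29 31 17
f 30 14 15
f 30 15 31
f 31 15 16
f 31 16 17
f 32 69 48
f 69 43 72
f 48 72 37
f 69 72 48
f 32 48 44
f 48 37 49
f 44 49 33
f 48 49 44
f 32 44 53
f 44 33 54
f 53 54 39
f 44 54 53
f 32 53 65
f 53 39 68
f 65 68 42
f 53 68 65
f 32 65 69
f 65 42 73
f 69 73 43
f 65 73 69
f 33 49 60
f 49 37 63
f 60 63 41
f 49 63 60
f 37 72 50
f 72 43 71
f 50 71 36
f 72 71 50
f 43 73 70
f 73 42 66
f 70 66 34
f 73 66 70
f 42 68 67
f 68 39 55
f 67 55 38
f 68 55 67
f 39 54 59
f 54 33 56
f 59 56 40
f 54 56 59
f 35 61 47
f 61 41 62
f 47 62 36
f 61 62 47
f 35 47 45
f 47 36 46
f 45 46 34
f 47 46 45
f 35 45 52
f 45 34 51
f 52 51 38
f 45 51 52
f 35 52 57
f 52 38 58
f 57 58 40
f 52 58 57
f 35 57 61
f 57 40 64
f 61 64 41
f 57 64 61
f 36 62 50
f 62 41 63
f 50 63 37
f 62 63 50
f 34 46 70
f 46 36 71
f 70 71 43
f 46 71 70
f 38 51 67
f 51 34 66
f 67 66 42
f 51 66 67
f 40 58 59
f 58 38 55
f 59 55 39
f 58 55 59
f 41 64 60
f 64 40 56
f 60 56 33
f 64 56 60
f 75 74 78
f 75 78 76
f 76 78 79
f 76 79 77
f 78 74 80
f 78 80 79
f 79 80 81
f 79 81 77
f 80 74 82
f 80 82 81
f 81 82 83
f 81 83 77
f 82 74 84
f 82 84 83
f 83 84 85
f 83 85 77
f 84 74 86
f 84 86 85
f 85 86 87
f 85 87 77
f 86 74 88
f 86 88 87
f 87 88 89
f 87 89 77
f 88 74 90
f 88 90 89
f 89 90 91
f 89 91 77
f 90 74 75
f 90 75 91
f 91 75 76
f 91 76 77



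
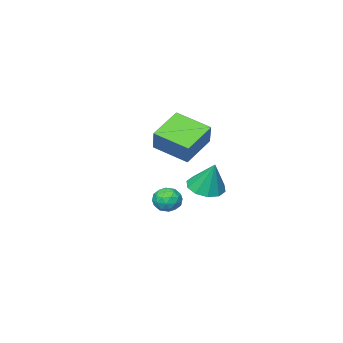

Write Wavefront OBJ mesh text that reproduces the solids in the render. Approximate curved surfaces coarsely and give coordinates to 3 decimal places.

v 0.825 0.763 -1.765
v 1.398 1.575 -2.132
v 0.875 1.537 0.025
v 0.765 1.735 -2.183
v 0.154 1.524 -2.074
v -0.2 1.022 -1.847
v -0.163 0.421 -1.589
v 0.251 -0.049 -1.397
v 0.884 -0.209 -1.346
v 1.495 0.003 -1.455
v 1.849 0.505 -1.682
v 1.812 1.105 -1.941
v 3.748 2.819 1.258
v 4.502 1.031 1.951
v 1.998 2.443 2.195
v 2.752 0.656 2.887
v 4.268 3.524 2.513
v 5.022 1.737 3.205
v 2.518 3.149 3.449
v 3.272 1.361 4.142
v 1.369 -1.486 -3.956
v 1.672 -1.8 -3.2
v 0.408 -2.52 -4
v 0.711 -2.834 -3.244
v 0.288 -2.071 -3.261
v 0.882 -1.432 -3.234
v 1.198 -2.888 -3.966
v 1.792 -2.249 -3.939
v 1.567 -2.667 -3.206
v 1.004 -2.162 -2.771
v 1.076 -2.158 -4.429
v 0.513 -1.653 -3.994
v 1.605 -1.553 -3.574
v 0.475 -2.767 -3.626
v 0.226 -2.319 -3.636
v 0.404 -2.504 -3.192
v 1.14 -1.336 -3.594
v 1.319 -1.521 -3.15
v 0.505 -1.68 -3.186
v 0.761 -2.799 -4.05
v 0.94 -2.984 -3.606
v 1.676 -1.816 -4.008
v 1.854 -2.001 -3.564
v 1.575 -2.64 -4.014
v 1.721 -2.246 -3.134
v 1.156 -2.854 -3.159
v 1.443 -2.886 -3.584
v 1.792 -2.51 -3.568
v 1.39 -1.949 -2.878
v 0.825 -2.557 -2.903
v 0.577 -2.108 -2.913
v 0.926 -1.733 -2.897
v 1.328 -2.459 -2.881
v 1.255 -1.763 -4.297
v 0.69 -2.371 -4.322
v 1.154 -2.587 -4.303
v 1.503 -2.212 -4.287
v 0.924 -1.466 -4.041
v 0.359 -2.074 -4.066
v 0.288 -1.81 -3.632
v 0.637 -1.434 -3.616
v 0.752 -1.861 -4.319
f 2 1 4
f 2 4 3
f 4 1 5
f 4 5 3
f 5 1 6
f 5 6 3
f 6 1 7
f 6 7 3
f 7 1 8
f 7 8 3
f 8 1 9
f 8 9 3
f 9 1 10
f 9 10 3
f 10 1 11
f 10 11 3
f 11 1 12
f 11 12 3
f 12 1 2
f 12 2 3
f 14 16 13
f 17 14 13
f 13 16 15
f 15 17 13
f 14 20 16
f 18 14 17
f 18 20 14
f 16 20 15
f 19 17 15
f 15 20 19
f 19 18 17
f 20 18 19
f 21 58 37
f 58 32 61
f 37 61 26
f 58 61 37
f 21 37 33
f 37 26 38
f 33 38 22
f 37 38 33
f 21 33 42
f 33 22 43
f 42 43 28
f 33 43 42
f 21 42 54
f 42 28 57
f 54 57 31
f 42 57 54
f 21 54 58
f 54 31 62
f 58 62 32
f 54 62 58
f 22 38 49
f 38 26 52
f 49 52 30
f 38 52 49
f 26 61 39
f 61 32 60
f 39 60 25
f 61 60 39
f 32 62 59
f 62 31 55
f 59 55 23
f 62 55 59
f 31 57 56
f 57 28 44
f 56 44 27
f 57 44 56
f 28 43 48
f 43 22 45
f 48 45 29
f 43 45 48
f 24 50 36
f 50 30 51
f 36 51 25
f 50 51 36
f 24 36 34
f 36 25 35
f 34 35 23
f 36 35 34
f 24 34 41
f 34 23 40
f 41 40 27
f 34 40 41
f 24 41 46
f 41 27 47
f 46 47 29
f 41 47 46
f 24 46 50
f 46 29 53
f 50 53 30
f 46 53 50
f 25 51 39
f 51 30 52
f 39 52 26
f 51 52 39
f 23 35 59
f 35 25 60
f 59 60 32
f 35 60 59
f 27 40 56
f 40 23 55
f 56 55 31
f 40 55 56
f 29 47 48
f 47 27 44
f 48 44 28
f 47 44 48
f 30 53 49
f 53 29 45
f 49 45 22
f 53 45 49



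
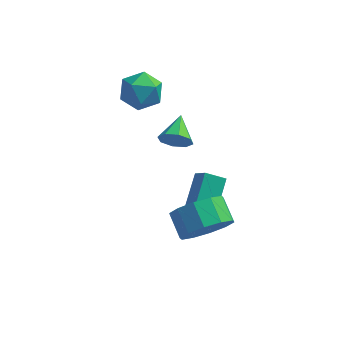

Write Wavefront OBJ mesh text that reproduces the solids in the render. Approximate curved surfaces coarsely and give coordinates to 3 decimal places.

v -0.504 -1.536 3.223
v -0.157 -1.357 2.691
v -0.476 -0.424 3.617
v -0.655 -1.318 2.619
v -1.065 -1.407 2.9
v -1.147 -1.572 3.371
v -0.852 -1.715 3.755
v -0.353 -1.754 3.827
v 0.057 -1.665 3.546
v 0.138 -1.5 3.075
v -0.254 -0.742 -1.765
v -0.069 0.464 -0.98
v 0.532 -0.604 -2.161
v 0.716 0.601 -1.376
v 0.204 -1.281 -1.044
v 0.388 -0.076 -0.259
v 0.989 -1.144 -1.44
v 1.174 0.062 -0.655
v -2.357 1.965 3.194
v -1.52 1.632 3.355
v -2.9 0.588 3.165
v -2.063 0.255 3.326
v -2.504 0.719 3.979
v -2.168 1.57 3.997
v -2.252 0.65 2.523
v -1.916 1.501 2.541
v -1.455 0.819 2.939
v -1.611 0.862 3.84
v -2.809 1.358 2.68
v -2.965 1.401 3.581
v 0.906 -3.137 -0.356
v 1.438 -3.387 0.538
v 0.926 -2.573 1.07
v 0.394 -2.323 0.176
v 1.797 -2.943 0.204
v 1.285 -2.129 0.736
v 1.815 -2.573 -0.344
v 1.303 -1.759 0.188
v 1.486 -2.419 -0.897
v 0.974 -1.604 -0.364
v 0.936 -2.539 -1.243
v 0.424 -1.724 -0.71
v 0.374 -2.887 -1.25
v -0.138 -2.073 -0.718
v 0.015 -3.331 -0.916
v -0.497 -2.517 -0.384
v -0.003 -3.701 -0.368
v -0.515 -2.887 0.164
v 0.326 -3.856 0.184
v -0.186 -3.041 0.717
v 0.876 -3.736 0.53
v 0.364 -2.921 1.063
f 2 1 4
f 2 4 3
f 4 1 5
f 4 5 3
f 5 1 6
f 5 6 3
f 6 1 7
f 6 7 3
f 7 1 8
f 7 8 3
f 8 1 9
f 8 9 3
f 9 1 10
f 9 10 3
f 10 1 2
f 10 2 3
f 12 14 11
f 15 12 11
f 11 14 13
f 13 15 11
f 12 18 14
f 16 12 15
f 16 18 12
f 14 18 13
f 17 15 13
f 13 18 17
f 17 16 15
f 18 16 17
f 19 30 24
f 19 24 20
f 19 20 26
f 19 26 29
f 19 29 30
f 20 24 28
f 24 30 23
f 30 29 21
f 29 26 25
f 26 20 27
f 22 28 23
f 22 23 21
f 22 21 25
f 22 25 27
f 22 27 28
f 23 28 24
f 21 23 30
f 25 21 29
f 27 25 26
f 28 27 20
f 32 31 35
f 32 35 33
f 33 35 36
f 33 36 34
f 35 31 37
f 35 37 36
f 36 37 38
f 36 38 34
f 37 31 39
f 37 39 38
f 38 39 40
f 38 40 34
f 39 31 41
f 39 41 40
f 40 41 42
f 40 42 34
f 41 31 43
f 41 43 42
f 42 43 44
f 42 44 34
f 43 31 45
f 43 45 44
f 44 45 46
f 44 46 34
f 45 31 47
f 45 47 46
f 46 47 48
f 46 48 34
f 47 31 49
f 47 49 48
f 48 49 50
f 48 50 34
f 49 31 51
f 49 51 50
f 50 51 52
f 50 52 34
f 51 31 32
f 51 32 52
f 52 32 33
f 52 33 34



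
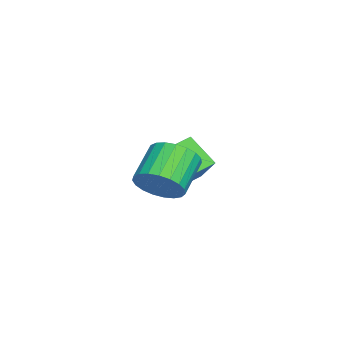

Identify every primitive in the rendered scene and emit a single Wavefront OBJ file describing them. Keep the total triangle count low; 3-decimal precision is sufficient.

v -2.821 2.12 -4.132
v -3.365 1.203 -3.092
v -3.546 2.963 -3.768
v -4.091 2.046 -2.728
v -1.529 2.714 -2.932
v -2.074 1.797 -1.892
v -2.255 3.557 -2.568
v -2.799 2.64 -1.528
v 1.101 1.883 -2.345
v 1.585 1.584 -1.585
v 0.343 2.037 -0.615
v -0.141 2.337 -1.375
v 1.701 1.96 -1.612
v 0.459 2.414 -0.643
v 1.713 2.324 -1.767
v 0.471 2.777 -0.797
v 1.619 2.611 -2.022
v 0.377 3.064 -1.052
v 1.436 2.772 -2.332
v 0.194 3.226 -1.362
v 1.195 2.78 -2.645
v -0.048 3.233 -1.675
v 0.937 2.632 -2.905
v -0.305 3.086 -1.936
v 0.708 2.356 -3.069
v -0.534 2.809 -2.1
v 0.547 1.997 -3.108
v -0.695 2.451 -2.138
v 0.482 1.619 -3.015
v -0.761 2.072 -2.045
v 0.523 1.286 -2.806
v -0.719 1.74 -1.836
v 0.665 1.057 -2.517
v -0.577 1.51 -1.547
v 0.882 0.97 -2.198
v -0.36 1.424 -1.229
v 1.137 1.042 -1.905
v -0.105 1.495 -0.935
v 1.386 1.259 -1.688
v 0.144 1.712 -0.718
f 2 4 1
f 5 2 1
f 1 4 3
f 3 5 1
f 2 8 4
f 6 2 5
f 6 8 2
f 4 8 3
f 7 5 3
f 3 8 7
f 7 6 5
f 8 6 7
f 10 9 13
f 10 13 11
f 11 13 14
f 11 14 12
f 13 9 15
f 13 15 14
f 14 15 16
f 14 16 12
f 15 9 17
f 15 17 16
f 16 17 18
f 16 18 12
f 17 9 19
f 17 19 18
f 18 19 20
f 18 20 12
f 19 9 21
f 19 21 20
f 20 21 22
f 20 22 12
f 21 9 23
f 21 23 22
f 22 23 24
f 22 24 12
f 23 9 25
f 23 25 24
f 24 25 26
f 24 26 12
f 25 9 27
f 25 27 26
f 26 27 28
f 26 28 12
f 27 9 29
f 27 29 28
f 28 29 30
f 28 30 12
f 29 9 31
f 29 31 30
f 30 31 32
f 30 32 12
f 31 9 33
f 31 33 32
f 32 33 34
f 32 34 12
f 33 9 35
f 33 35 34
f 34 35 36
f 34 36 12
f 35 9 37
f 35 37 36
f 36 37 38
f 36 38 12
f 37 9 39
f 37 39 38
f 38 39 40
f 38 40 12
f 39 9 10
f 39 10 40
f 40 10 11
f 40 11 12



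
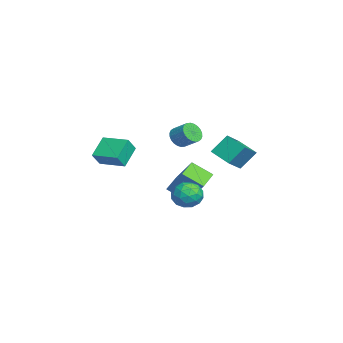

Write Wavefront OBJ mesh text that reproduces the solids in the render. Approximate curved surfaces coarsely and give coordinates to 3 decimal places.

v -1.938 1.929 -1.421
v -2.186 2.916 -0.225
v -3.238 2.744 -2.363
v -3.486 3.73 -1.167
v -0.894 2.91 -2.013
v -1.142 3.896 -0.817
v -2.194 3.724 -2.955
v -2.442 4.711 -1.759
v 1.082 1.285 -4.024
v 1.736 0.598 -4.398
v 0.344 0.102 -3.142
v 0.998 -0.585 -3.516
v 1.326 0.132 -2.869
v 1.782 0.863 -3.414
v 0.298 -0.163 -4.126
v 0.754 0.568 -4.671
v 1.251 -0.297 -4.461
v 1.887 -0.115 -3.685
v 0.193 0.815 -3.855
v 0.829 0.997 -3.079
v 1.474 1.046 -4.288
v 0.606 -0.346 -3.252
v 0.799 0.076 -2.871
v 1.183 -0.328 -3.091
v 1.501 1.201 -3.71
v 1.886 0.797 -3.93
v 1.645 0.523 -3.032
v 0.194 -0.097 -3.61
v 0.579 -0.501 -3.83
v 0.897 1.028 -4.449
v 1.281 0.624 -4.669
v 0.435 0.177 -4.508
v 1.573 0.116 -4.546
v 1.139 -0.58 -4.027
v 0.728 -0.332 -4.385
v 0.996 0.098 -4.706
v 1.947 0.223 -4.089
v 1.513 -0.473 -3.571
v 1.706 -0.052 -3.19
v 1.974 0.378 -3.511
v 1.662 -0.303 -4.126
v 0.567 1.173 -3.969
v 0.133 0.477 -3.451
v 0.106 0.322 -4.029
v 0.374 0.752 -4.35
v 0.941 1.28 -3.513
v 0.507 0.584 -2.994
v 1.084 0.602 -2.834
v 1.352 1.032 -3.155
v 0.418 1.003 -3.414
v -1.86 0.036 -0.212
v -1.592 0.356 -0.86
v -0.951 1.123 -0.215
v -1.22 0.804 0.432
v -1.838 0.52 -0.811
v -1.198 1.288 -0.166
v -2.088 0.611 -0.671
v -1.448 1.379 -0.026
v -2.303 0.615 -0.461
v -1.663 1.383 0.184
v -2.451 0.53 -0.214
v -1.81 1.298 0.431
v -2.509 0.37 0.034
v -1.868 1.138 0.679
v -2.468 0.159 0.244
v -1.827 0.927 0.889
v -2.334 -0.07 0.385
v -1.694 0.698 1.03
v -2.129 -0.283 0.435
v -1.488 0.484 1.08
v -1.882 -0.448 0.386
v -1.242 0.32 1.031
v -1.632 -0.539 0.246
v -0.992 0.229 0.891
v -1.417 -0.543 0.036
v -0.777 0.225 0.681
v -1.27 -0.458 -0.211
v -0.629 0.31 0.434
v -1.212 -0.298 -0.459
v -0.571 0.47 0.186
v -1.253 -0.087 -0.669
v -0.612 0.681 -0.024
v -1.386 0.142 -0.81
v -0.746 0.91 -0.165
v -3.218 -0.058 -4.023
v -2.333 0.826 -2.45
v -2.883 1.199 -4.919
v -1.997 2.084 -3.346
v -1.823 -0.724 -4.434
v -0.937 0.161 -2.861
v -1.487 0.534 -5.33
v -0.602 1.418 -3.757
v 0.85 -4.694 -1.229
v -0.24 -4.045 -0.222
v 1.822 -3.256 -1.104
v 0.731 -2.607 -0.097
v 1.389 -5.133 -0.363
v 0.298 -4.484 0.644
v 2.36 -3.695 -0.238
v 1.27 -3.046 0.769
f 2 4 1
f 5 2 1
f 1 4 3
f 3 5 1
f 2 8 4
f 6 2 5
f 6 8 2
f 4 8 3
f 7 5 3
f 3 8 7
f 7 6 5
f 8 6 7
f 9 46 25
f 46 20 49
f 25 49 14
f 46 49 25
f 9 25 21
f 25 14 26
f 21 26 10
f 25 26 21
f 9 21 30
f 21 10 31
f 30 31 16
f 21 31 30
f 9 30 42
f 30 16 45
f 42 45 19
f 30 45 42
f 9 42 46
f 42 19 50
f 46 50 20
f 42 50 46
f 10 26 37
f 26 14 40
f 37 40 18
f 26 40 37
f 14 49 27
f 49 20 48
f 27 48 13
f 49 48 27
f 20 50 47
f 50 19 43
f 47 43 11
f 50 43 47
f 19 45 44
f 45 16 32
f 44 32 15
f 45 32 44
f 16 31 36
f 31 10 33
f 36 33 17
f 31 33 36
f 12 38 24
f 38 18 39
f 24 39 13
f 38 39 24
f 12 24 22
f 24 13 23
f 22 23 11
f 24 23 22
f 12 22 29
f 22 11 28
f 29 28 15
f 22 28 29
f 12 29 34
f 29 15 35
f 34 35 17
f 29 35 34
f 12 34 38
f 34 17 41
f 38 41 18
f 34 41 38
f 13 39 27
f 39 18 40
f 27 40 14
f 39 40 27
f 11 23 47
f 23 13 48
f 47 48 20
f 23 48 47
f 15 28 44
f 28 11 43
f 44 43 19
f 28 43 44
f 17 35 36
f 35 15 32
f 36 32 16
f 35 32 36
f 18 41 37
f 41 17 33
f 37 33 10
f 41 33 37
f 52 51 55
f 52 55 53
f 53 55 56
f 53 56 54
f 55 51 57
f 55 57 56
f 56 57 58
f 56 58 54
f 57 51 59
f 57 59 58
f 58 59 60
f 58 60 54
f 59 51 61
f 59 61 60
f 60 61 62
f 60 62 54
f 61 51 63
f 61 63 62
f 62 63 64
f 62 64 54
f 63 51 65
f 63 65 64
f 64 65 66
f 64 66 54
f 65 51 67
f 65 67 66
f 66 67 68
f 66 68 54
f 67 51 69
f 67 69 68
f 68 69 70
f 68 70 54
f 69 51 71
f 69 71 70
f 70 71 72
f 70 72 54
f 71 51 73
f 71 73 72
f 72 73 74
f 72 74 54
f 73 51 75
f 73 75 74
f 74 75 76
f 74 76 54
f 75 51 77
f 75 77 76
f 76 77 78
f 76 78 54
f 77 51 79
f 77 79 78
f 78 79 80
f 78 80 54
f 79 51 81
f 79 81 80
f 80 81 82
f 80 82 54
f 81 51 83
f 81 83 82
f 82 83 84
f 82 84 54
f 83 51 52
f 83 52 84
f 84 52 53
f 84 53 54
f 86 88 85
f 89 86 85
f 85 88 87
f 87 89 85
f 86 92 88
f 90 86 89
f 90 92 86
f 88 92 87
f 91 89 87
f 87 92 91
f 91 90 89
f 92 90 91
f 94 96 93
f 97 94 93
f 93 96 95
f 95 97 93
f 94 100 96
f 98 94 97
f 98 100 94
f 96 100 95
f 99 97 95
f 95 100 99
f 99 98 97
f 100 98 99



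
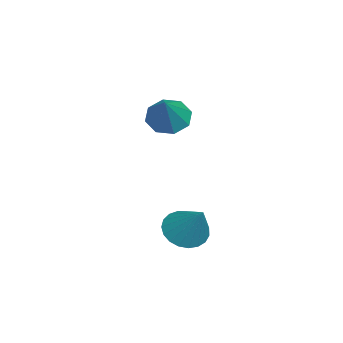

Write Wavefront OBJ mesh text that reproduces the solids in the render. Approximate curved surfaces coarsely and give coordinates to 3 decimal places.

v -3.808 -1.525 -0.602
v -3.283 -1.252 -1.14
v -2.632 -1.455 0.582
v -3.589 -0.8 -0.862
v -4.024 -0.773 -0.431
v -4.332 -1.186 -0.101
v -4.333 -1.797 -0.063
v -4.027 -2.249 -0.341
v -3.593 -2.276 -0.772
v -3.284 -1.863 -1.103
v -1.007 -0.516 -4.352
v -0.585 -0.047 -4.875
v -0.133 0.176 -3.028
v -0.852 0.152 -4.803
v -1.146 0.235 -4.652
v -1.416 0.188 -4.449
v -1.616 0.02 -4.229
v -1.71 -0.241 -4.031
v -1.683 -0.549 -3.888
v -1.538 -0.852 -3.825
v -1.302 -1.096 -3.853
v -1.015 -1.24 -3.968
v -0.727 -1.259 -4.149
v -0.487 -1.149 -4.364
v -0.337 -0.93 -4.578
v -0.303 -0.639 -4.753
v -0.39 -0.327 -4.858
f 2 1 4
f 2 4 3
f 4 1 5
f 4 5 3
f 5 1 6
f 5 6 3
f 6 1 7
f 6 7 3
f 7 1 8
f 7 8 3
f 8 1 9
f 8 9 3
f 9 1 10
f 9 10 3
f 10 1 2
f 10 2 3
f 12 11 14
f 12 14 13
f 14 11 15
f 14 15 13
f 15 11 16
f 15 16 13
f 16 11 17
f 16 17 13
f 17 11 18
f 17 18 13
f 18 11 19
f 18 19 13
f 19 11 20
f 19 20 13
f 20 11 21
f 20 21 13
f 21 11 22
f 21 22 13
f 22 11 23
f 22 23 13
f 23 11 24
f 23 24 13
f 24 11 25
f 24 25 13
f 25 11 26
f 25 26 13
f 26 11 27
f 26 27 13
f 27 11 12
f 27 12 13



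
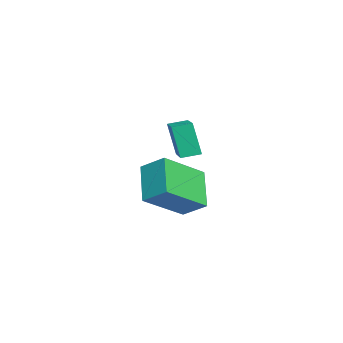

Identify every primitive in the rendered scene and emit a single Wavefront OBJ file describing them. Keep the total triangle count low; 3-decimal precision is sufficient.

v -0.589 1.086 1.736
v -0.129 1.974 2.361
v 0.734 1.242 0.54
v 1.194 2.13 1.166
v 0.586 -0.31 2.854
v 1.046 0.578 3.48
v 1.909 -0.154 1.659
v 2.369 0.734 2.284
v -3.383 0.77 2.142
v -3.693 0.409 3.617
v -3.531 1.56 2.304
v -3.841 1.199 3.779
v -1.419 1.041 2.621
v -1.729 0.68 4.096
v -1.567 1.831 2.783
v -1.877 1.47 4.258
f 2 4 1
f 5 2 1
f 1 4 3
f 3 5 1
f 2 8 4
f 6 2 5
f 6 8 2
f 4 8 3
f 7 5 3
f 3 8 7
f 7 6 5
f 8 6 7
f 10 12 9
f 13 10 9
f 9 12 11
f 11 13 9
f 10 16 12
f 14 10 13
f 14 16 10
f 12 16 11
f 15 13 11
f 11 16 15
f 15 14 13
f 16 14 15



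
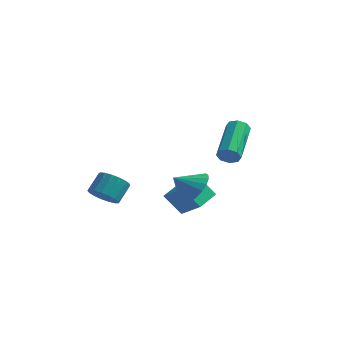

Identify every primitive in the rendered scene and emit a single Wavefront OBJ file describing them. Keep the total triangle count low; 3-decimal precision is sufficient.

v 3.245 -4.706 2.304
v 3.59 -4.498 1.944
v 3.259 -2.546 2.756
v 2.915 -2.754 3.116
v 3.201 -4.506 1.805
v 2.87 -2.554 2.616
v 2.838 -4.631 1.958
v 2.507 -2.679 2.769
v 2.713 -4.8 2.314
v 2.383 -2.848 3.125
v 2.901 -4.914 2.664
v 2.57 -2.962 3.476
v 3.29 -4.906 2.804
v 2.959 -2.954 3.615
v 3.653 -4.781 2.651
v 3.322 -2.829 3.462
v 3.777 -4.612 2.295
v 3.447 -2.66 3.106
v 1.143 -3.38 -0.745
v 1.631 -2.986 0.034
v 0.317 -3.8 -0.015
v 1.377 -2.675 -0.075
v 1.082 -2.487 -0.299
v 0.798 -2.452 -0.601
v 0.574 -2.578 -0.928
v 0.448 -2.843 -1.223
v 0.442 -3.2 -1.435
v 0.557 -3.589 -1.528
v 0.774 -3.941 -1.486
v 1.055 -4.196 -1.315
v 1.351 -4.31 -1.046
v 1.61 -4.264 -0.725
v 1.79 -4.064 -0.408
v 1.857 -3.746 -0.148
v 1.801 -3.365 0.008
v -0.845 -2.174 -2.202
v 0.279 -2.702 -1.242
v -0.559 -1.035 -1.91
v 0.566 -1.563 -0.951
v 0.014 -2.137 -3.189
v 1.139 -2.665 -2.23
v 0.301 -0.998 -2.898
v 1.425 -1.526 -1.938
v -2.818 -4.289 -1.612
v -2.17 -4.083 -1.993
v -1.994 -3.264 -1.25
v -2.642 -3.471 -0.868
v -2.438 -3.878 -2.155
v -2.262 -3.06 -1.411
v -2.792 -3.769 -2.192
v -2.616 -2.95 -1.448
v -3.153 -3.778 -2.096
v -2.977 -2.959 -1.352
v -3.437 -3.905 -1.889
v -3.261 -3.086 -1.146
v -3.579 -4.119 -1.619
v -3.403 -3.3 -0.875
v -3.547 -4.373 -1.347
v -3.371 -3.554 -0.604
v -3.348 -4.608 -1.136
v -3.172 -3.789 -0.392
v -3.027 -4.769 -1.033
v -2.851 -3.95 -0.29
v -2.659 -4.821 -1.064
v -2.483 -4.002 -0.32
v -2.327 -4.751 -1.219
v -2.151 -3.932 -0.476
v -2.107 -4.575 -1.465
v -1.931 -3.756 -0.722
v -2.051 -4.334 -1.744
v -1.875 -3.515 -1.001
f 2 1 5
f 2 5 3
f 3 5 6
f 3 6 4
f 5 1 7
f 5 7 6
f 6 7 8
f 6 8 4
f 7 1 9
f 7 9 8
f 8 9 10
f 8 10 4
f 9 1 11
f 9 11 10
f 10 11 12
f 10 12 4
f 11 1 13
f 11 13 12
f 12 13 14
f 12 14 4
f 13 1 15
f 13 15 14
f 14 15 16
f 14 16 4
f 15 1 17
f 15 17 16
f 16 17 18
f 16 18 4
f 17 1 2
f 17 2 18
f 18 2 3
f 18 3 4
f 20 19 22
f 20 22 21
f 22 19 23
f 22 23 21
f 23 19 24
f 23 24 21
f 24 19 25
f 24 25 21
f 25 19 26
f 25 26 21
f 26 19 27
f 26 27 21
f 27 19 28
f 27 28 21
f 28 19 29
f 28 29 21
f 29 19 30
f 29 30 21
f 30 19 31
f 30 31 21
f 31 19 32
f 31 32 21
f 32 19 33
f 32 33 21
f 33 19 34
f 33 34 21
f 34 19 35
f 34 35 21
f 35 19 20
f 35 20 21
f 37 39 36
f 40 37 36
f 36 39 38
f 38 40 36
f 37 43 39
f 41 37 40
f 41 43 37
f 39 43 38
f 42 40 38
f 38 43 42
f 42 41 40
f 43 41 42
f 45 44 48
f 45 48 46
f 46 48 49
f 46 49 47
f 48 44 50
f 48 50 49
f 49 50 51
f 49 51 47
f 50 44 52
f 50 52 51
f 51 52 53
f 51 53 47
f 52 44 54
f 52 54 53
f 53 54 55
f 53 55 47
f 54 44 56
f 54 56 55
f 55 56 57
f 55 57 47
f 56 44 58
f 56 58 57
f 57 58 59
f 57 59 47
f 58 44 60
f 58 60 59
f 59 60 61
f 59 61 47
f 60 44 62
f 60 62 61
f 61 62 63
f 61 63 47
f 62 44 64
f 62 64 63
f 63 64 65
f 63 65 47
f 64 44 66
f 64 66 65
f 65 66 67
f 65 67 47
f 66 44 68
f 66 68 67
f 67 68 69
f 67 69 47
f 68 44 70
f 68 70 69
f 69 70 71
f 69 71 47
f 70 44 45
f 70 45 71
f 71 45 46
f 71 46 47



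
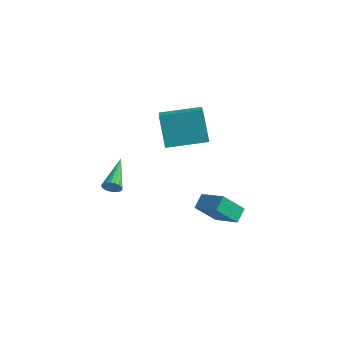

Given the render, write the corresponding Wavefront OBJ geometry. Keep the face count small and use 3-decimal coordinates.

v -1.731 0.912 -1.918
v -1.465 0.846 -1.476
v -2.429 2.648 -1.242
v -1.314 0.959 -1.61
v -1.246 1.063 -1.805
v -1.274 1.136 -2.023
v -1.392 1.165 -2.22
v -1.577 1.144 -2.357
v -1.793 1.077 -2.407
v -1.996 0.977 -2.36
v -2.147 0.864 -2.226
v -2.215 0.761 -2.03
v -2.188 0.687 -1.813
v -2.07 0.658 -1.616
v -1.884 0.679 -1.479
v -1.669 0.746 -1.429
v -1.102 3.996 1.886
v -0.073 2.507 2.989
v 0.5 5.309 2.163
v 1.53 3.82 3.266
v -0.33 3.38 0.334
v 0.7 1.891 1.437
v 1.273 4.693 0.611
v 2.302 3.204 1.714
v 1.463 3.263 -3.585
v 1.382 4.013 -3.113
v 2.158 4.071 -4.751
v 2.077 4.821 -4.279
v 2.883 2.999 -2.921
v 2.802 3.749 -2.449
v 3.578 3.807 -4.087
v 3.497 4.557 -3.615
f 2 1 4
f 2 4 3
f 4 1 5
f 4 5 3
f 5 1 6
f 5 6 3
f 6 1 7
f 6 7 3
f 7 1 8
f 7 8 3
f 8 1 9
f 8 9 3
f 9 1 10
f 9 10 3
f 10 1 11
f 10 11 3
f 11 1 12
f 11 12 3
f 12 1 13
f 12 13 3
f 13 1 14
f 13 14 3
f 14 1 15
f 14 15 3
f 15 1 16
f 15 16 3
f 16 1 2
f 16 2 3
f 18 20 17
f 21 18 17
f 17 20 19
f 19 21 17
f 18 24 20
f 22 18 21
f 22 24 18
f 20 24 19
f 23 21 19
f 19 24 23
f 23 22 21
f 24 22 23
f 26 28 25
f 29 26 25
f 25 28 27
f 27 29 25
f 26 32 28
f 30 26 29
f 30 32 26
f 28 32 27
f 31 29 27
f 27 32 31
f 31 30 29
f 32 30 31

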